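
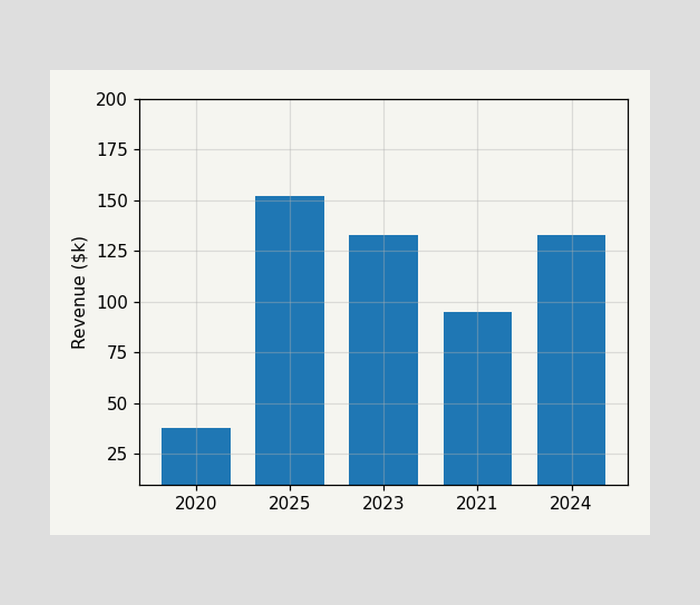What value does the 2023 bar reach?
$133k

Reading along the chart's y-axis, the 2023 bar reaches $133k.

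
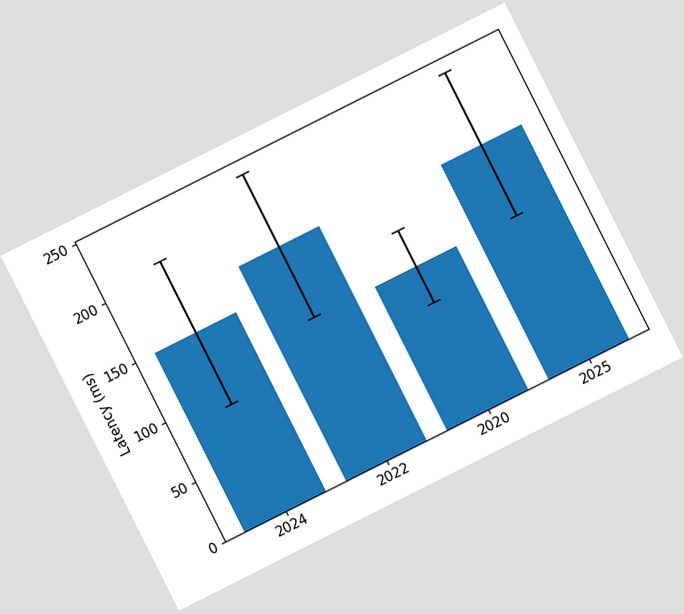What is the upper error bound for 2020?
The chart is tilted about 27° counter-clockwise. The 2020 bar's upper whisker reaches 150ms.

150ms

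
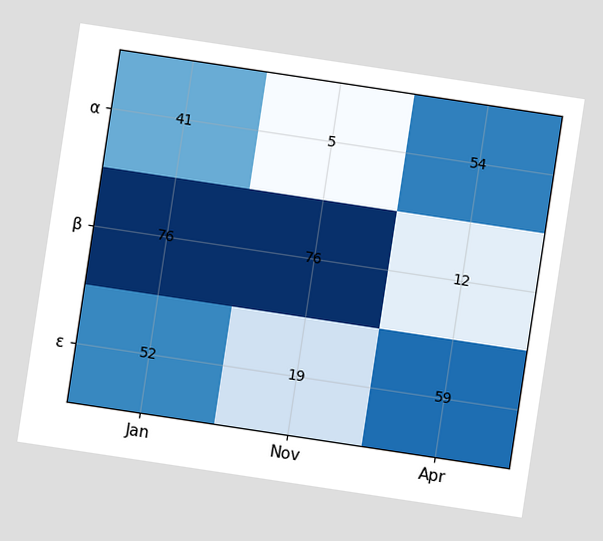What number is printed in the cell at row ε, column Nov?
The chart is tilted about 9° clockwise. The (ε, Nov) cell reads 19.

19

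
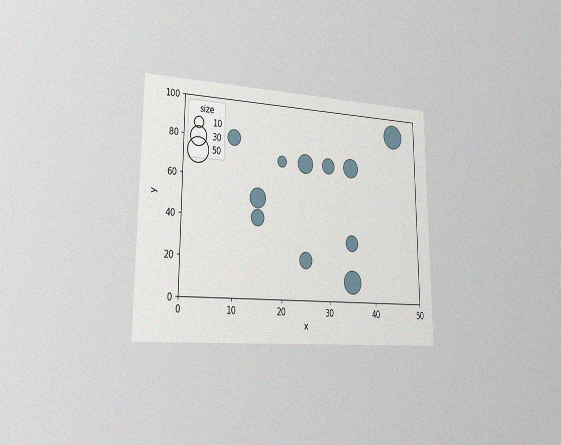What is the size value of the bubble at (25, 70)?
30

The chart is viewed slightly from the left, with some photo noise. Matching the bubble at (25, 70) against the size legend gives 30.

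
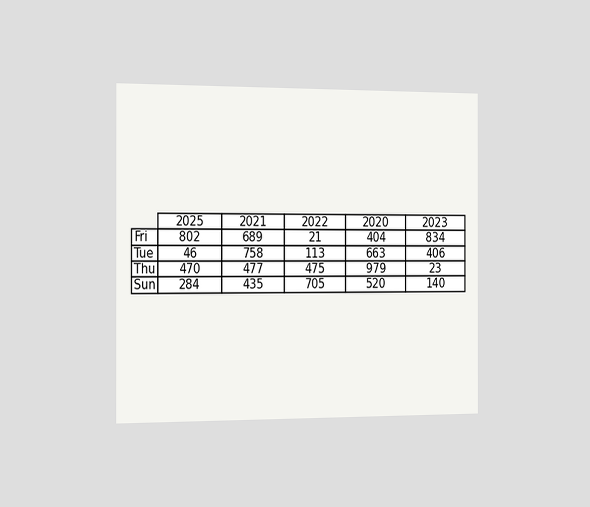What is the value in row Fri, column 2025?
802

The chart is viewed slightly from the left. The (Fri, 2025) cell reads 802.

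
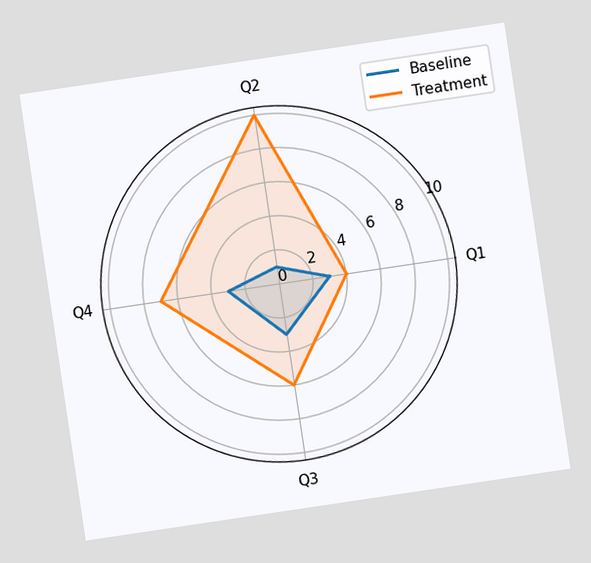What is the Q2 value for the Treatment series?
10

The chart is tilted about 8° counter-clockwise. On the Q2 axis, Treatment reaches 10.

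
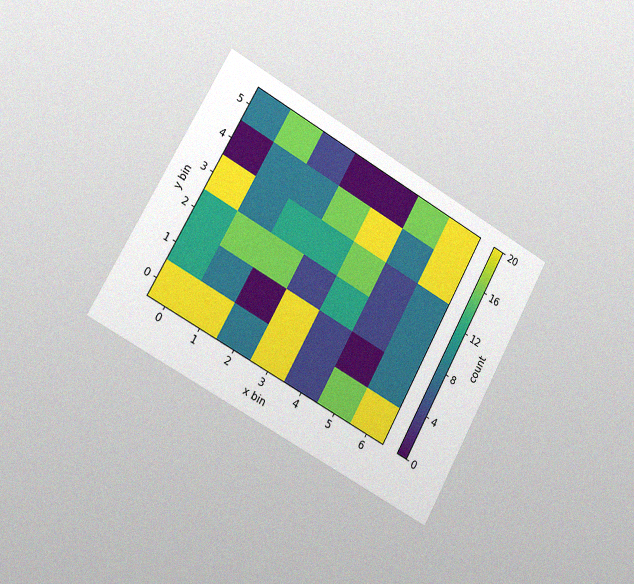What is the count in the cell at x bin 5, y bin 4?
8

The chart is tilted about 29° clockwise and viewed slightly from the left, with some photo noise. Matching the cell (5, 4) against the colorbar gives 8.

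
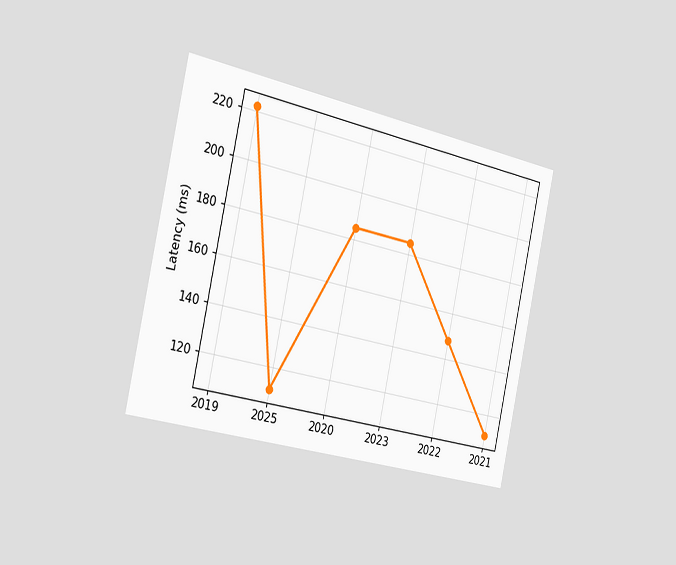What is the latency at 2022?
The chart is tilted about 12° clockwise and viewed slightly from the left. At 2022, the line is at 148ms.

148ms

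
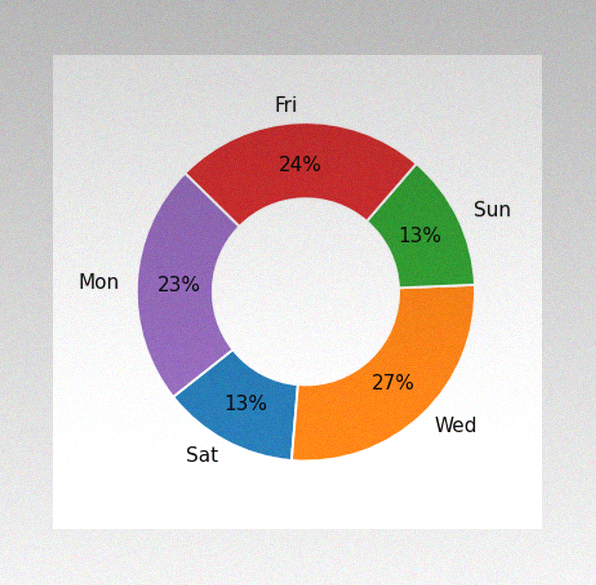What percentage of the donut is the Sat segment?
13%

The image has some photo noise and uneven lighting. The Sat segment takes up 13% of the ring.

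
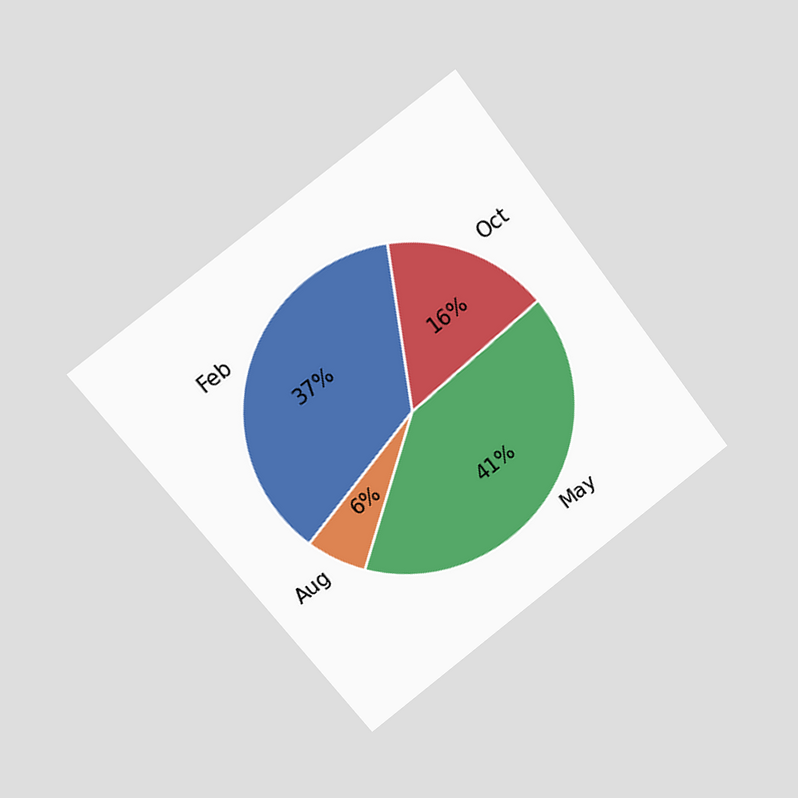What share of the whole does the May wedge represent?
41%

The chart is tilted about 38° counter-clockwise and viewed at a slight angle. The May slice takes up 41% of the pie.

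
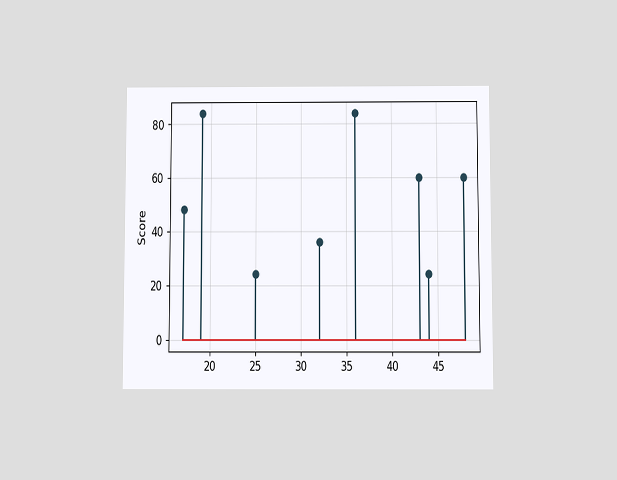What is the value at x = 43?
The chart is viewed slightly from below. The stem at x=43 reaches 60.

60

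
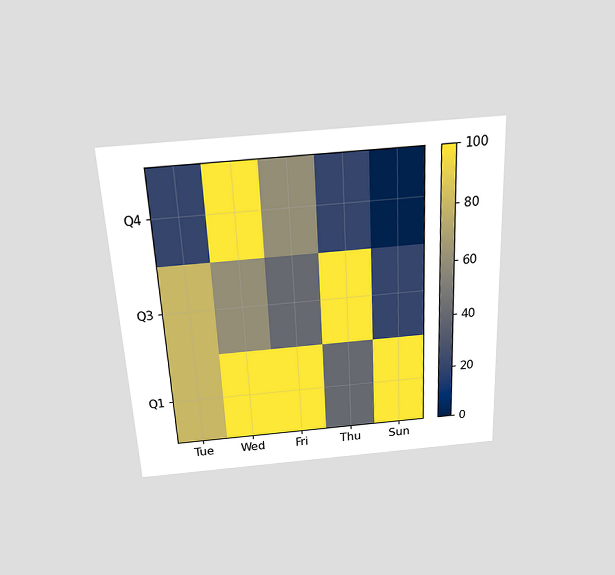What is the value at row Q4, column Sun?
0

The chart is tilted about 3° counter-clockwise and viewed slightly from above. Matching cell (Q4, Sun) against the colorbar gives 0.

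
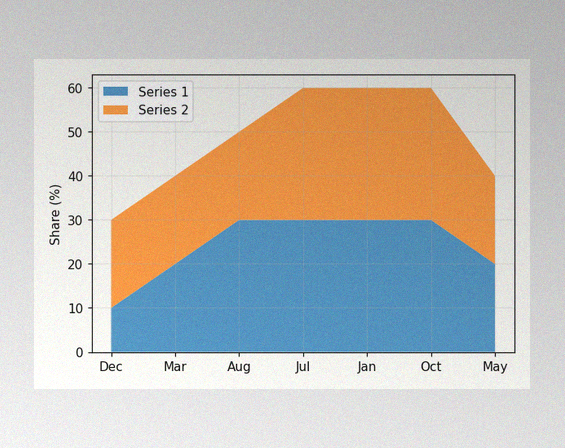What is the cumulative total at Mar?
The image has some photo noise and uneven lighting. The stacked total at Mar reaches 40%.

40%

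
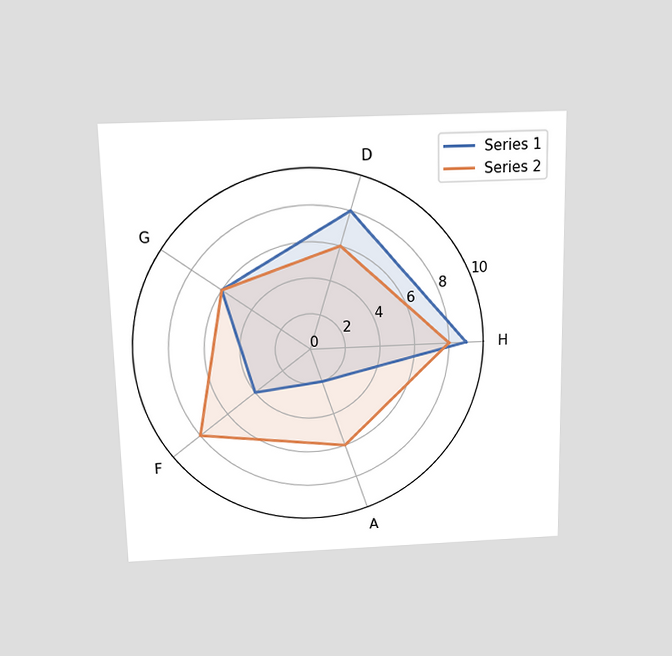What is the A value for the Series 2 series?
The chart is viewed slightly from above. On the A axis, Series 2 reaches 6.

6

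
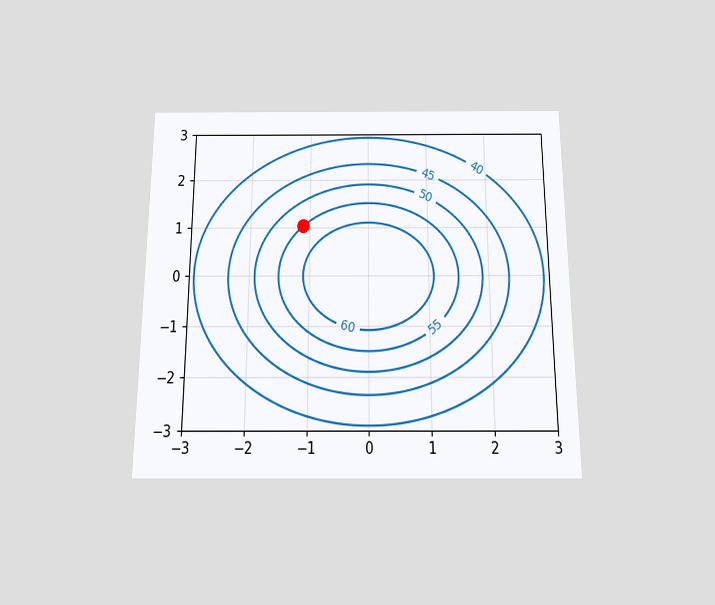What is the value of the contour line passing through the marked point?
55

The chart is viewed slightly from below. The marked point sits on the contour labelled 55.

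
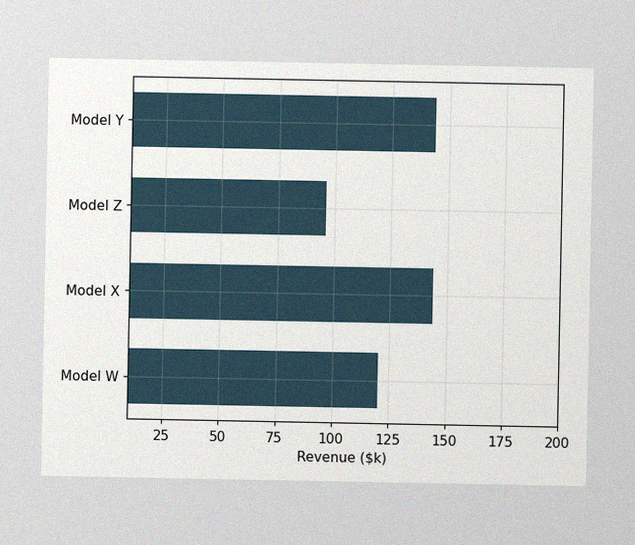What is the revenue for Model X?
$144k

The image has some photo noise and uneven lighting. Reading along the chart's x-axis, the Model X bar reaches $144k.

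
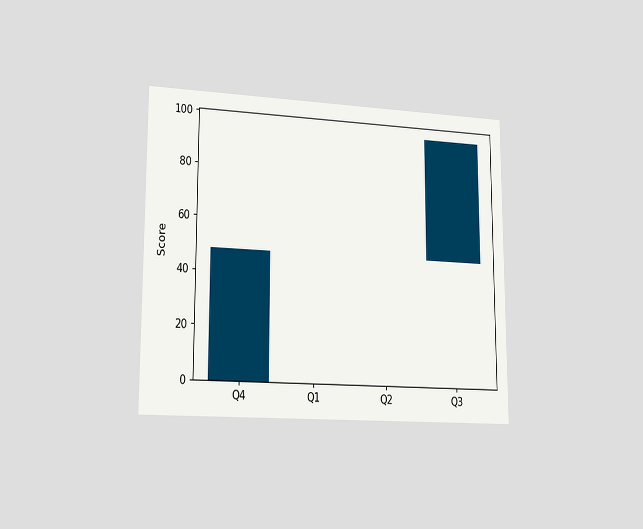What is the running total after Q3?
96

The chart is viewed slightly from the left. After Q3 the running total reaches 96.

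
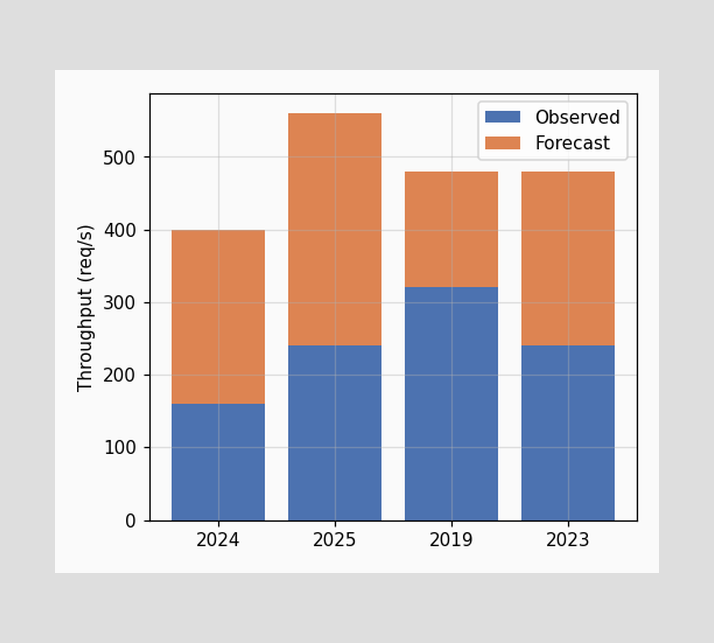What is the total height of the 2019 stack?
480req/s

The 2019 stack's top reaches 480req/s on the y-axis.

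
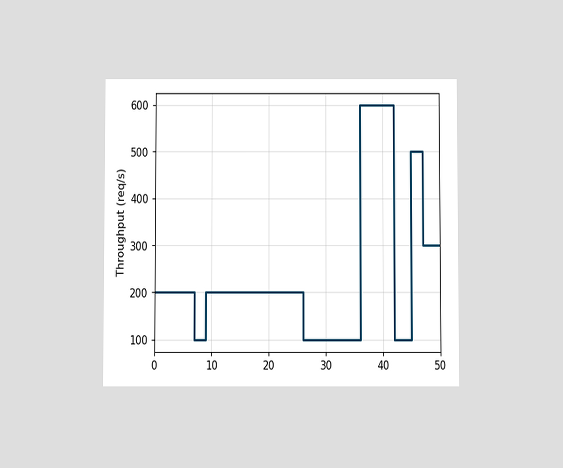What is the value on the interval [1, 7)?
The chart is viewed slightly from below. On [1, 7) the step sits at 200req/s.

200req/s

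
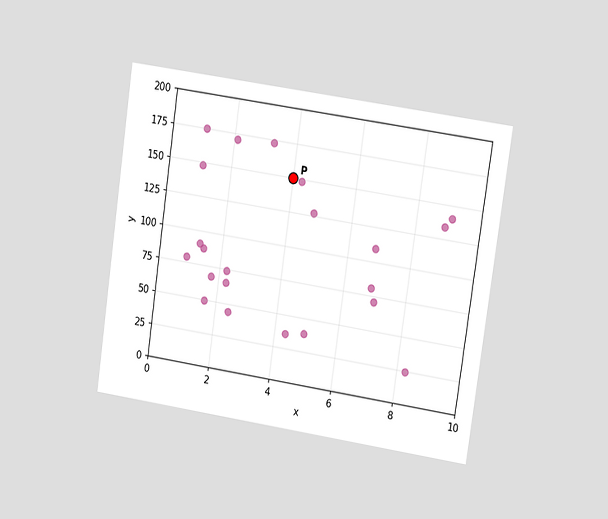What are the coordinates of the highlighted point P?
(4, 150)

The chart is tilted about 8° clockwise and viewed at a slight angle. Following the gridlines from P to each axis, P sits at (4, 150).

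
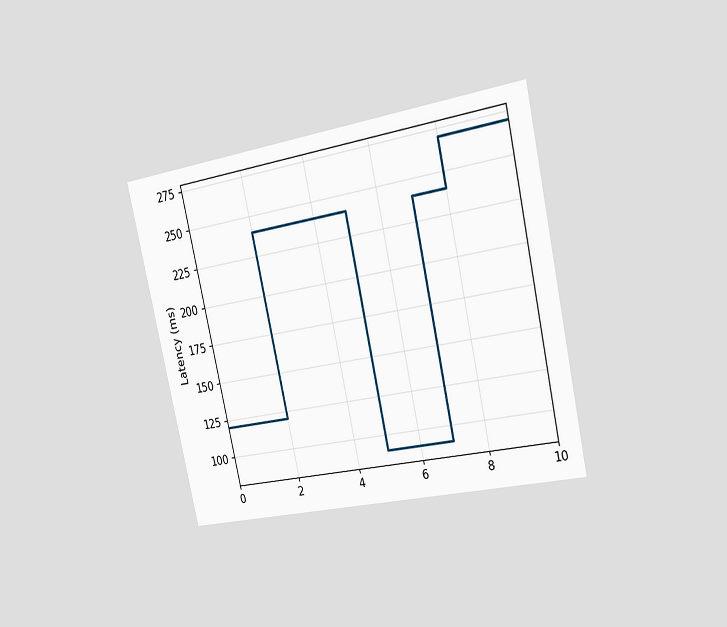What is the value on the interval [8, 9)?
270ms

The chart is tilted about 12° counter-clockwise and viewed slightly from the right. On [8, 9) the step sits at 270ms.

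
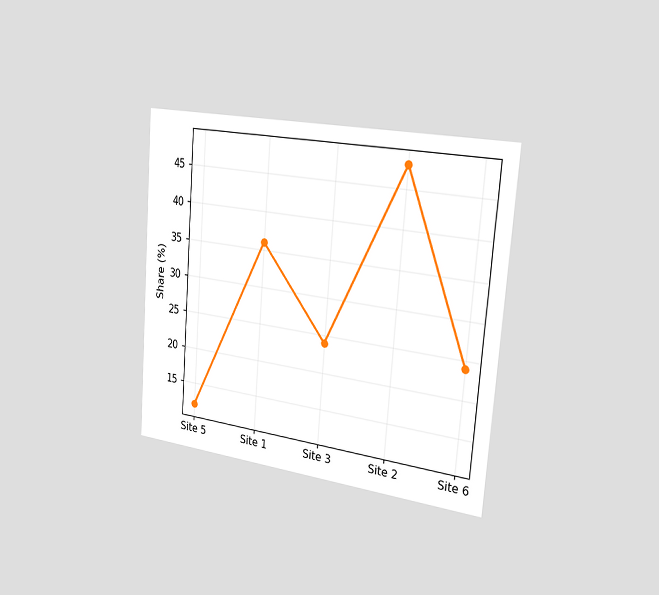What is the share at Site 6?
24%

The chart is tilted about 4° clockwise and viewed slightly from the right. At Site 6, the line is at 24%.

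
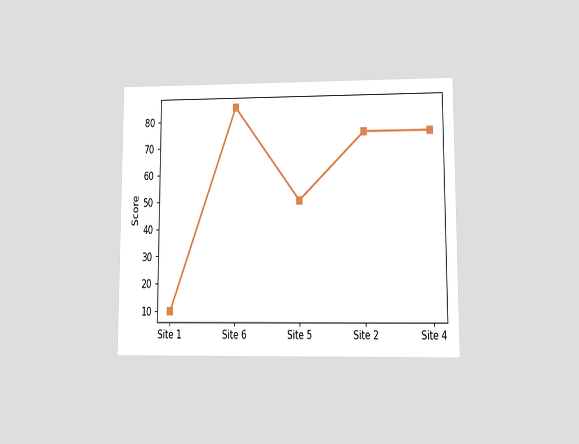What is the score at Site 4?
The chart is viewed at a slight angle. At Site 4, the line is at 75.

75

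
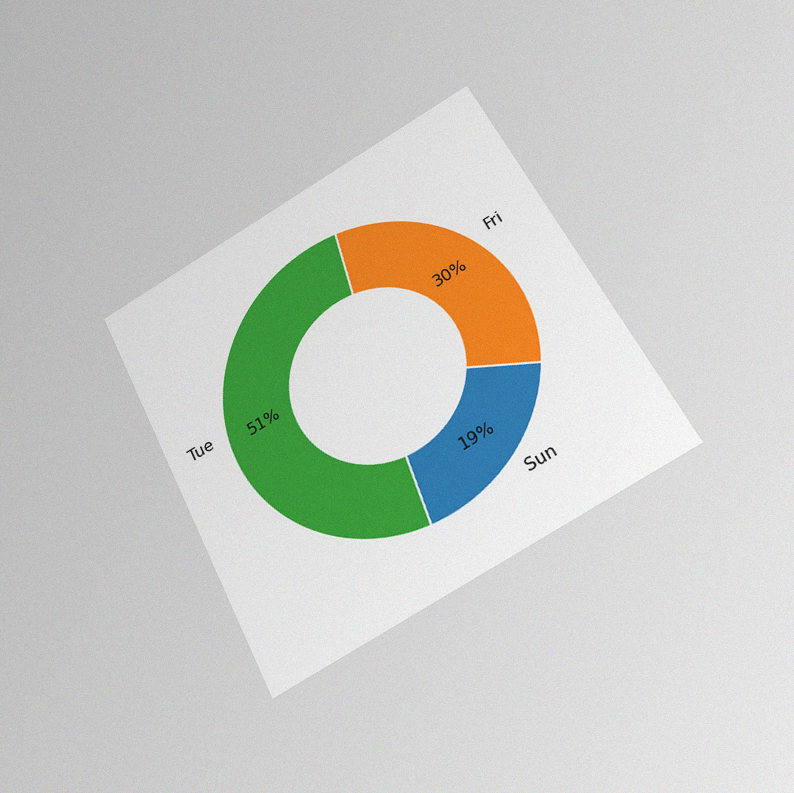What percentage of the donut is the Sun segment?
The chart is tilted about 27° counter-clockwise and viewed at a slight angle, with some photo noise. The Sun segment takes up 19% of the ring.

19%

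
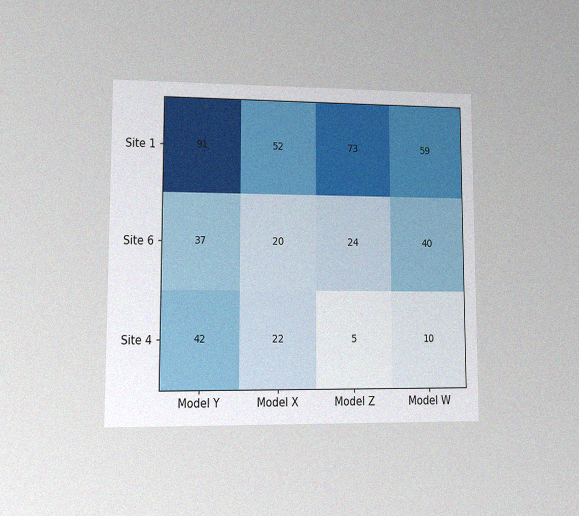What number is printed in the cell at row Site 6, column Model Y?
37

The chart is viewed at a slight angle, with some photo noise. The (Site 6, Model Y) cell reads 37.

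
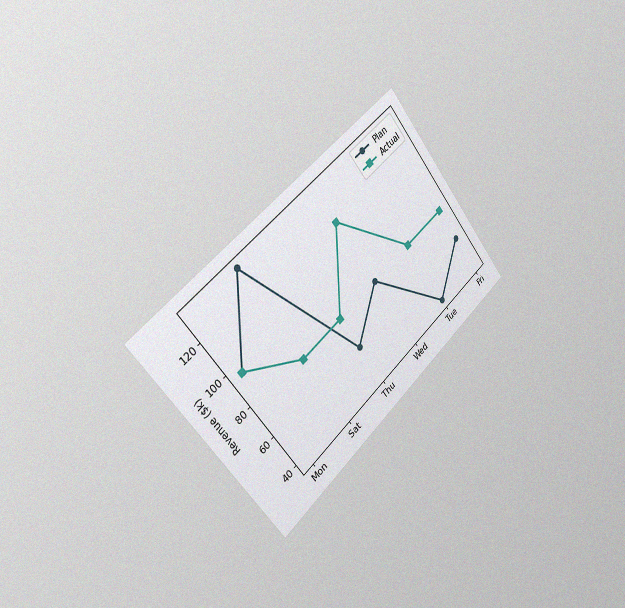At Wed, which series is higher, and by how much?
Actual, by $38k

The chart is tilted about 40° counter-clockwise and viewed slightly from the left, with some photo noise. At Wed, Actual sits above the other line by $38k.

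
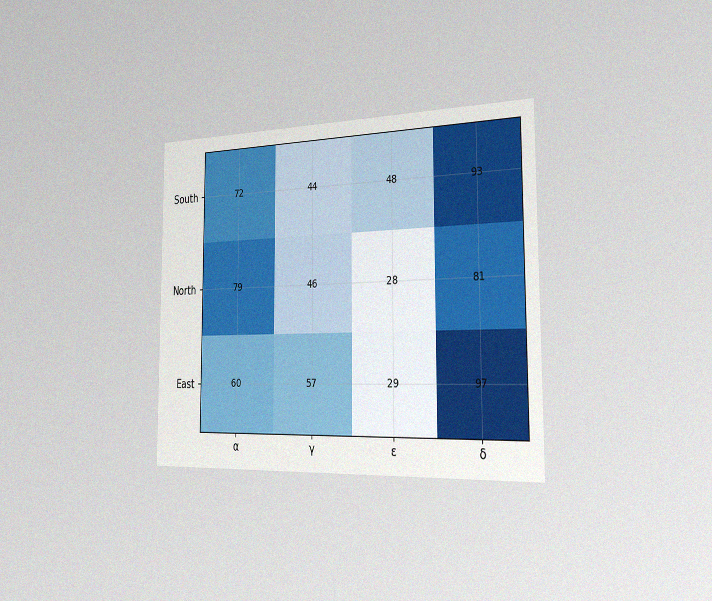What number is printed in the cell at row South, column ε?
48

The chart is viewed slightly from the right, with some photo noise. The (South, ε) cell reads 48.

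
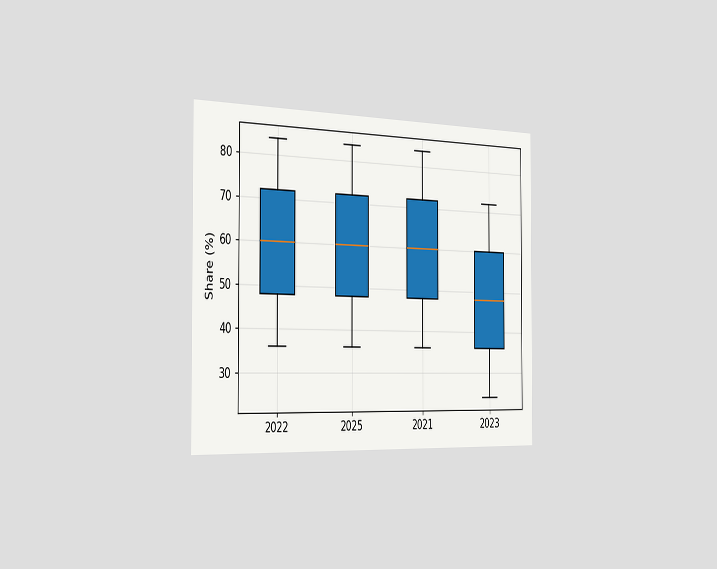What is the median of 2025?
60%

The chart is viewed slightly from the left. The median line in the 2025 box sits at 60%.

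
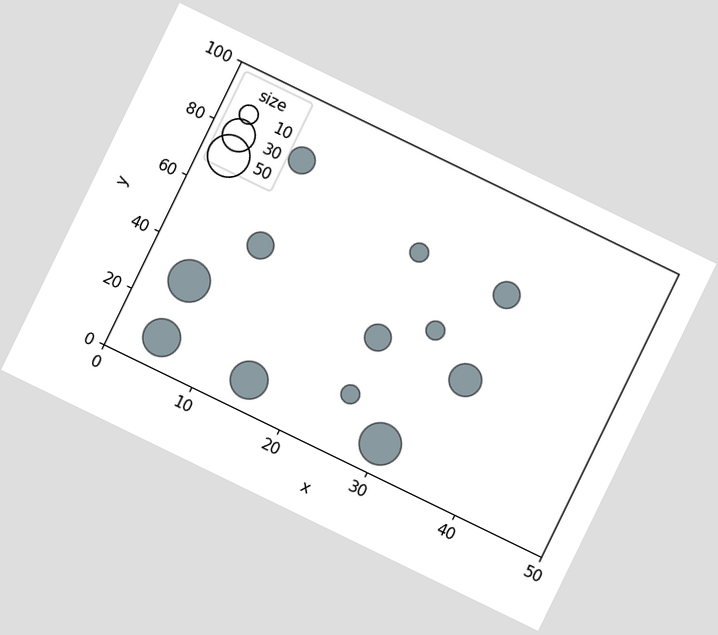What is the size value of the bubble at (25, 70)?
The chart is tilted about 26° clockwise. Matching the bubble at (25, 70) against the size legend gives 10.

10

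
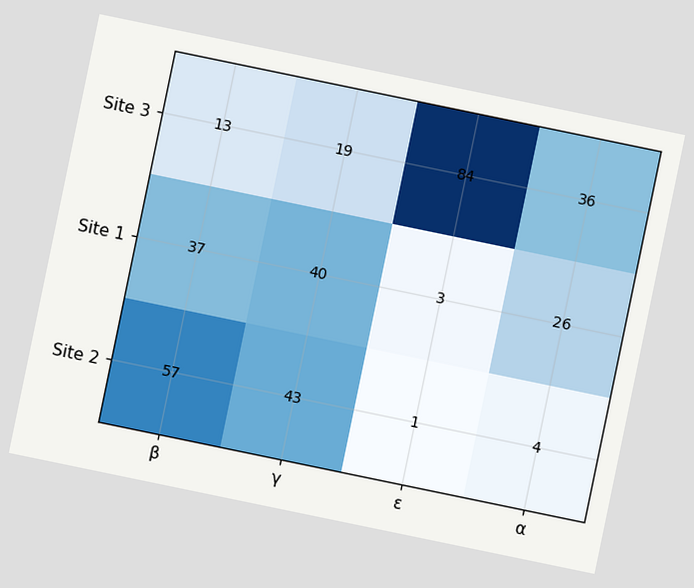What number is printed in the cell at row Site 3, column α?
36

The chart is tilted about 12° clockwise. The (Site 3, α) cell reads 36.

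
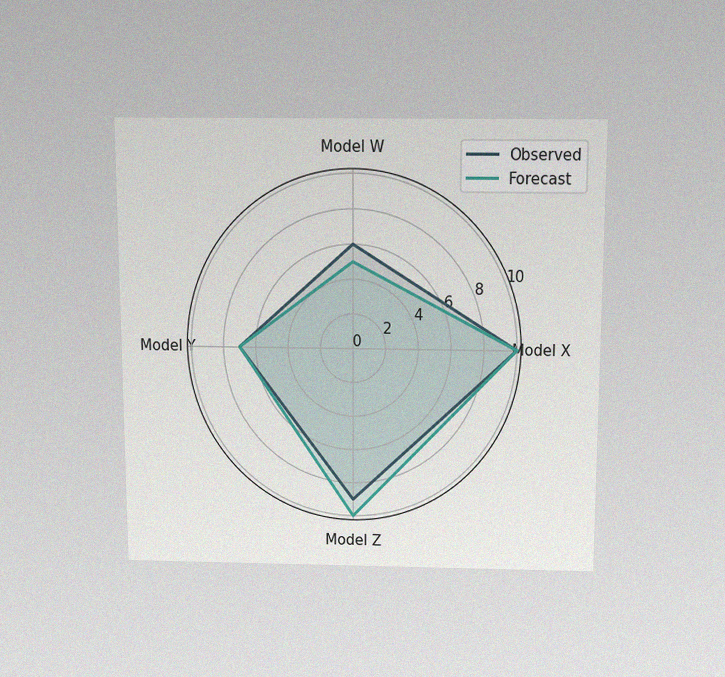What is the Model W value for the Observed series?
The chart is viewed slightly from above, with some photo noise. On the Model W axis, Observed reaches 6.

6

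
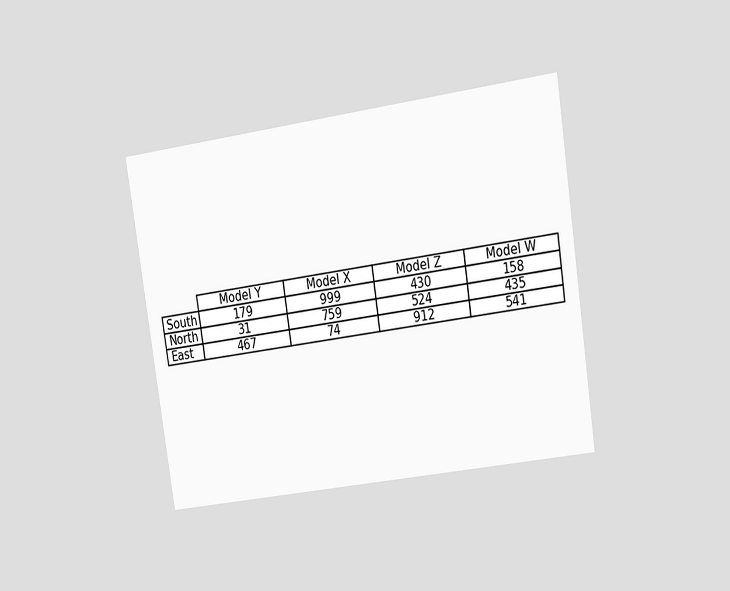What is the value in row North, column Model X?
The chart is tilted about 8° counter-clockwise and viewed at a slight angle. The (North, Model X) cell reads 759.

759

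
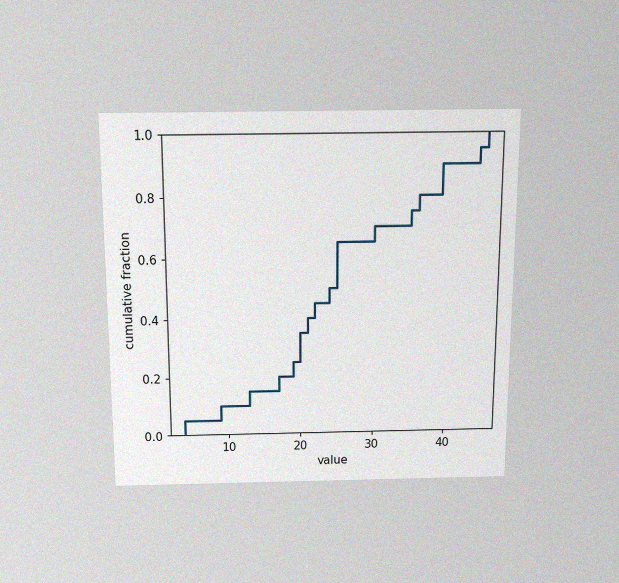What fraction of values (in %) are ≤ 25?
65%

The chart is viewed slightly from above, with some photo noise. At x=25 the ECDF step is at 65%.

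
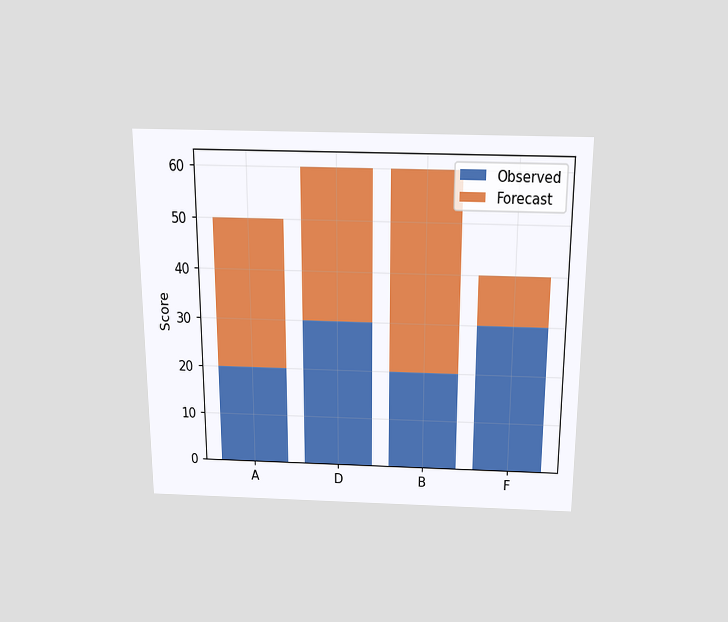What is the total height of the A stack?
50

The chart is viewed slightly from above. The A stack's top reaches 50 on the y-axis.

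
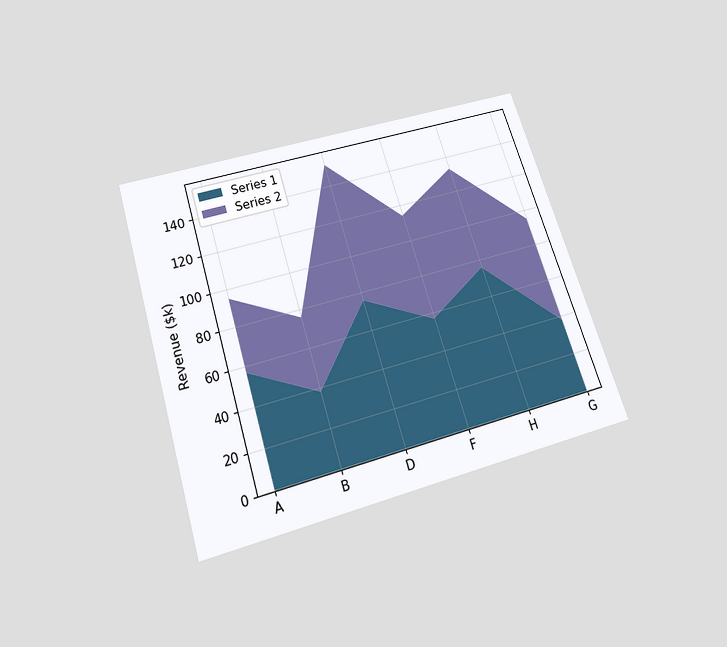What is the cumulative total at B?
The chart is tilted about 17° counter-clockwise and viewed slightly from below. The stacked total at B reaches $76k.

$76k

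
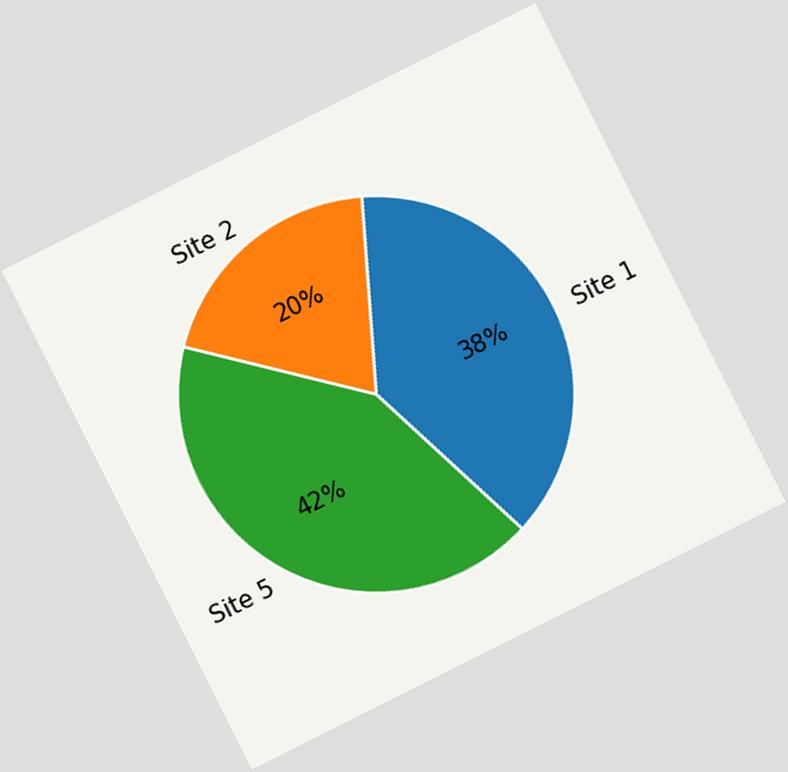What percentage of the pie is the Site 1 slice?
38%

The chart is tilted about 27° counter-clockwise. The Site 1 slice takes up 38% of the pie.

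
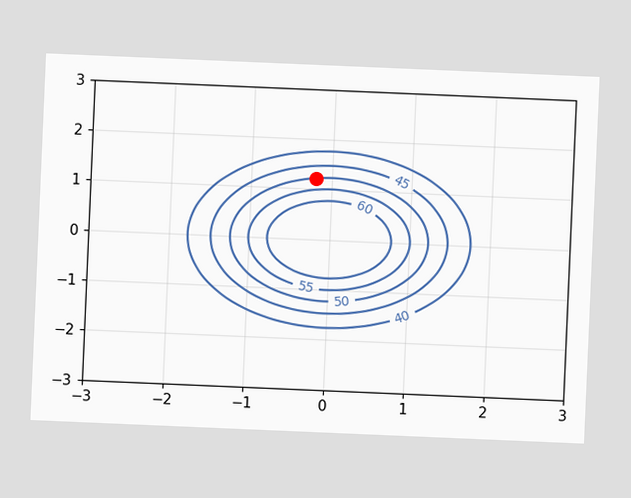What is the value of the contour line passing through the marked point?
50

The chart is tilted about 2° clockwise. The marked point sits on the contour labelled 50.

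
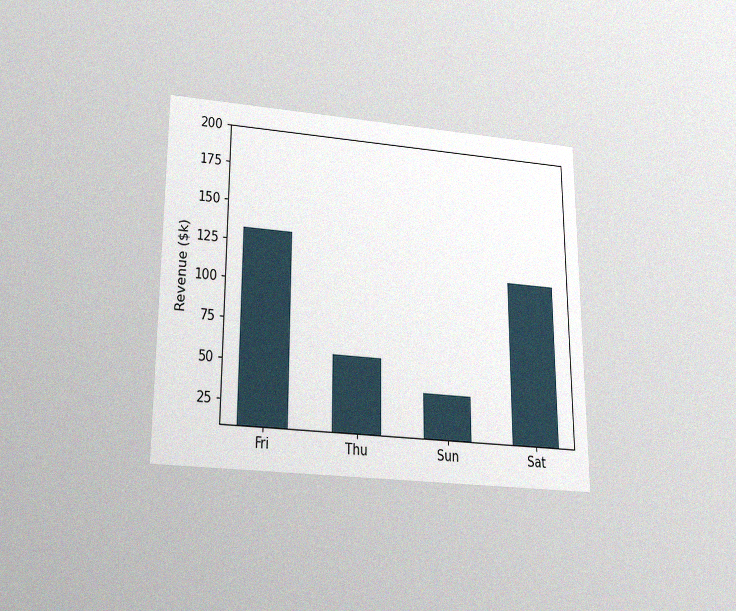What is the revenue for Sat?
$114k

The chart is viewed slightly from below, with some photo noise. Reading along the chart's y-axis, the Sat bar reaches $114k.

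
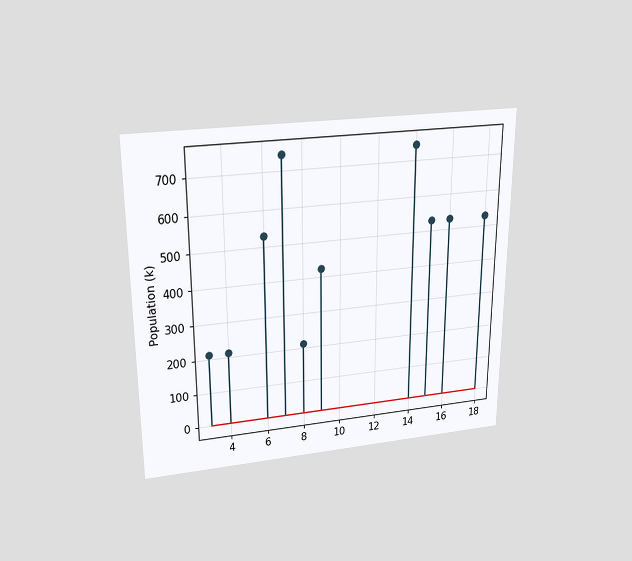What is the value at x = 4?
212k

The chart is viewed slightly from above. The stem at x=4 reaches 212k.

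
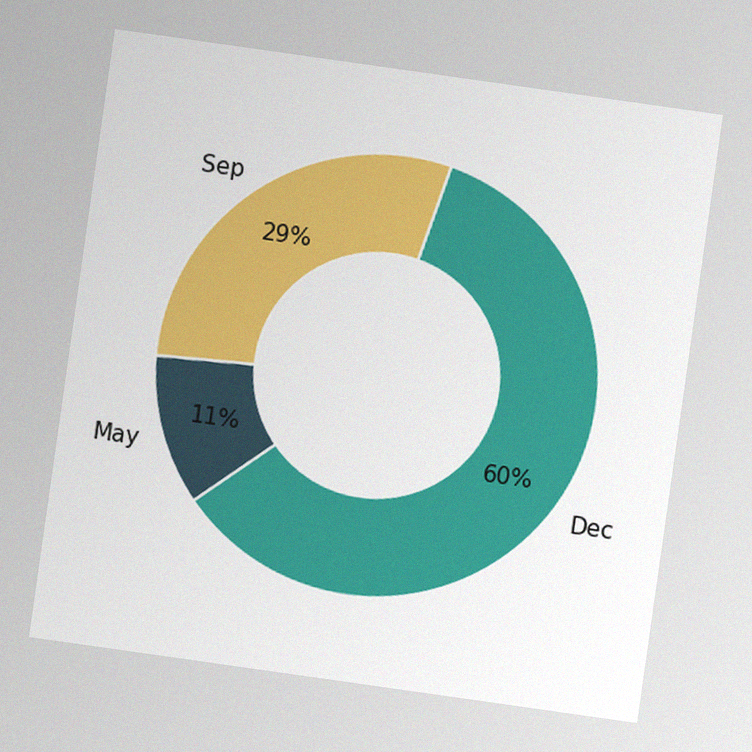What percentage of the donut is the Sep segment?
The chart is tilted about 8° clockwise, with some photo noise. The Sep segment takes up 29% of the ring.

29%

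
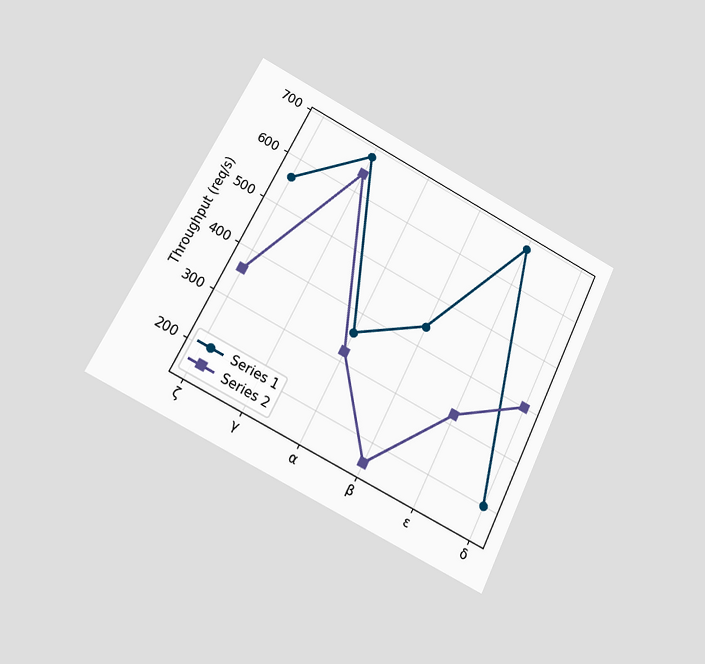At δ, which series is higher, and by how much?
The chart is tilted about 27° clockwise and viewed at a slight angle. At δ, Series 2 sits above the other line by 200req/s.

Series 2, by 200req/s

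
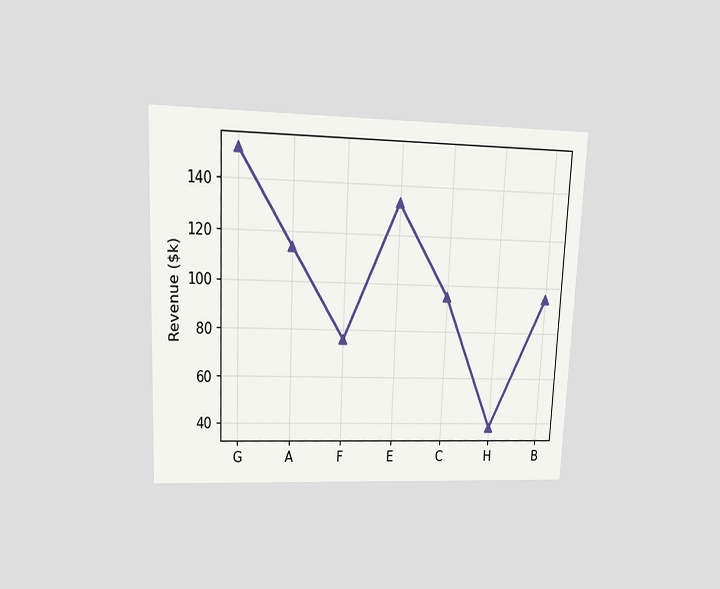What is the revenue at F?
The chart is tilted about 3° clockwise and viewed at a slight angle. At F, the line is at $76k.

$76k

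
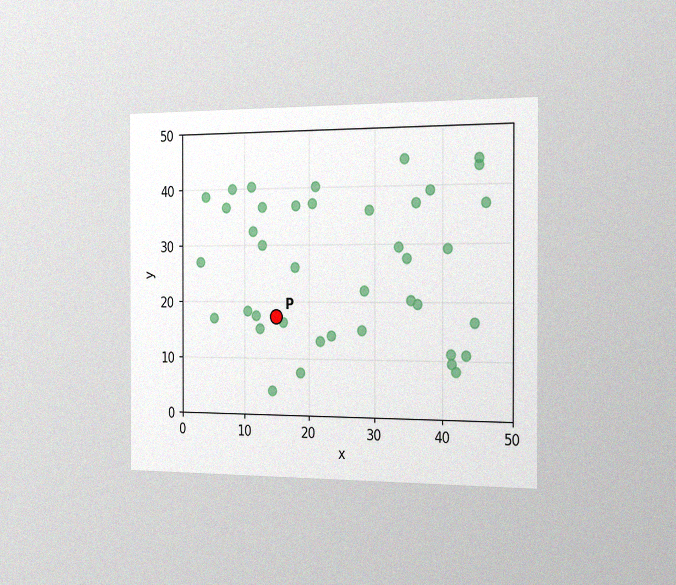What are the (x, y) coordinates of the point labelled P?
The chart is viewed slightly from the right, with some photo noise. Following the gridlines from P to each axis, P sits at (15, 17.5).

(15, 17.5)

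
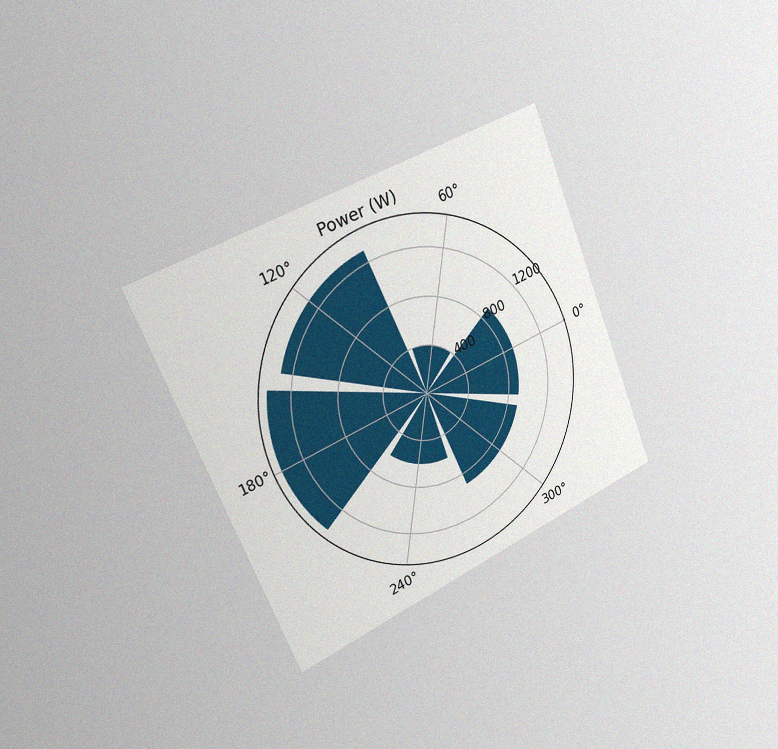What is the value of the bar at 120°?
1300W

The chart is tilted about 23° counter-clockwise and viewed slightly from the left, with some photo noise. The bar at 120° reaches 1300W on the radial axis.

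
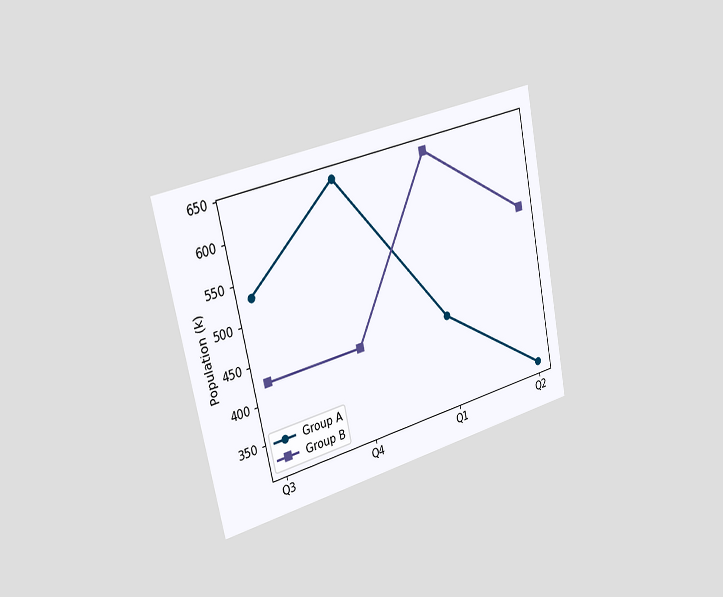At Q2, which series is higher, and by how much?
The chart is tilted about 12° counter-clockwise and viewed slightly from the left. At Q2, Group B sits above the other line by 212k.

Group B, by 212k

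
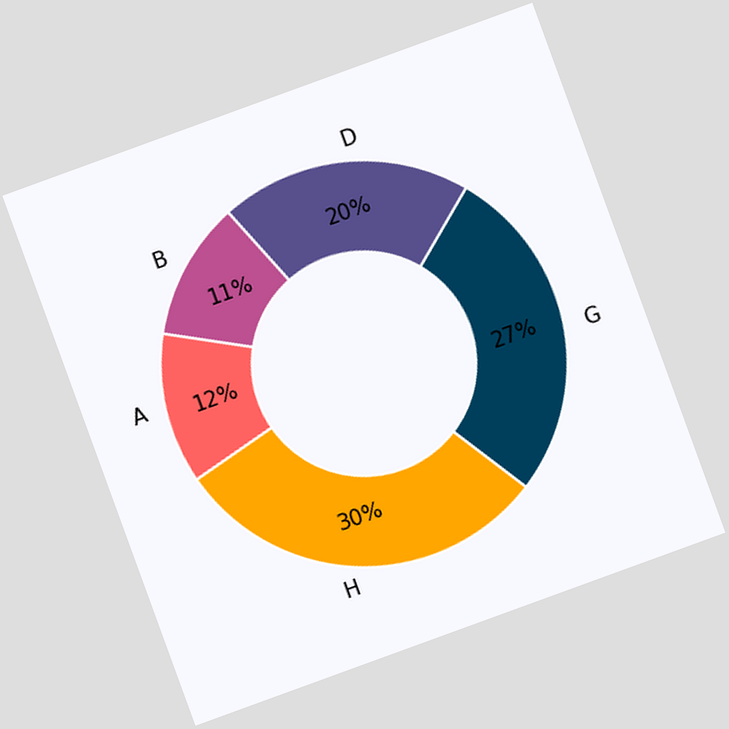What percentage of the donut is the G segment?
27%

The chart is tilted about 20° counter-clockwise. The G segment takes up 27% of the ring.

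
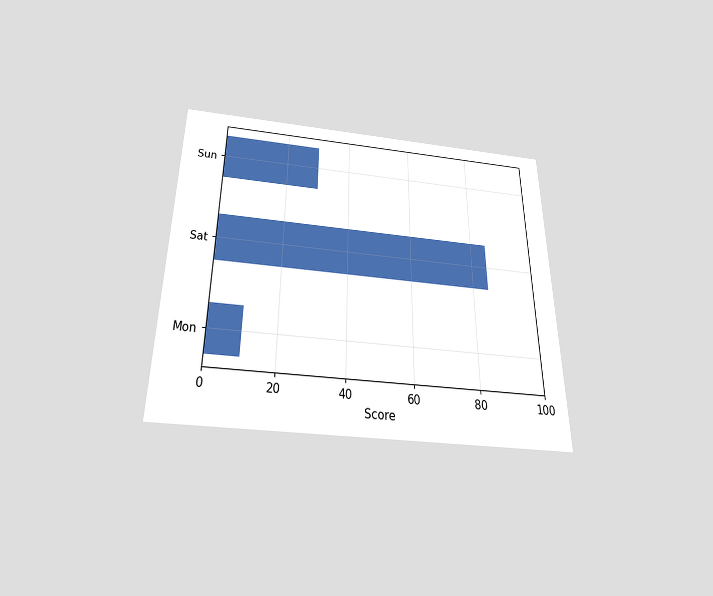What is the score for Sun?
The chart is viewed slightly from below. Reading along the chart's x-axis, the Sun bar reaches 30.

30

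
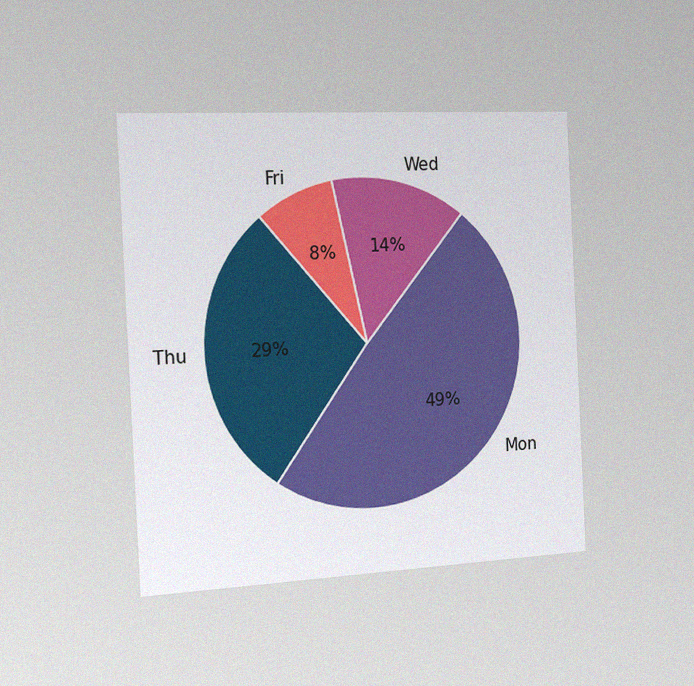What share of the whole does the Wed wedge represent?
14%

The chart is tilted about 3° counter-clockwise and viewed slightly from the left, with some photo noise. The Wed slice takes up 14% of the pie.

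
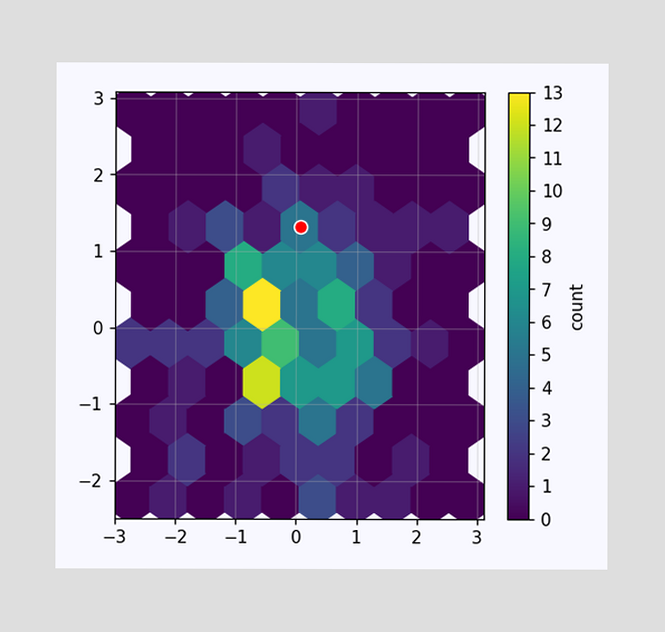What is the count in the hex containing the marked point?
5

The marked hex reads 5 on the colorbar.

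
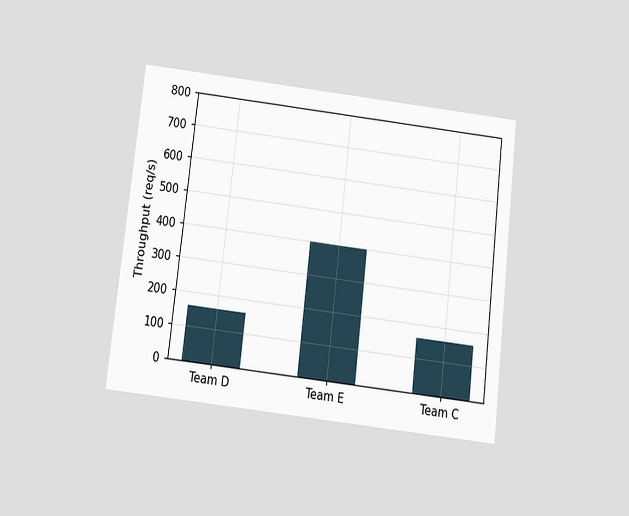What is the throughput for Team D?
160req/s

The chart is tilted about 7° clockwise and viewed slightly from below. Reading along the chart's y-axis, the Team D bar reaches 160req/s.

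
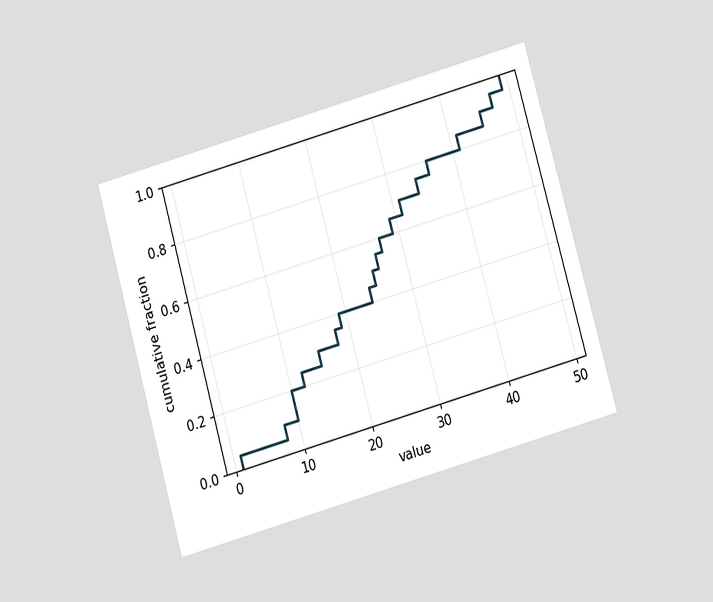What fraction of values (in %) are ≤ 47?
The chart is tilted about 16° counter-clockwise and viewed at a slight angle. At x=47 the ECDF step is at 95%.

95%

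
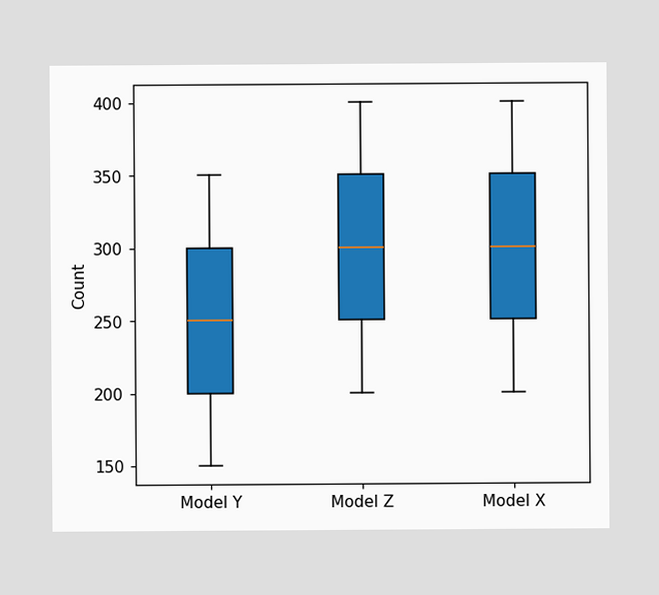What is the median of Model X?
The median line in the Model X box sits at 300.

300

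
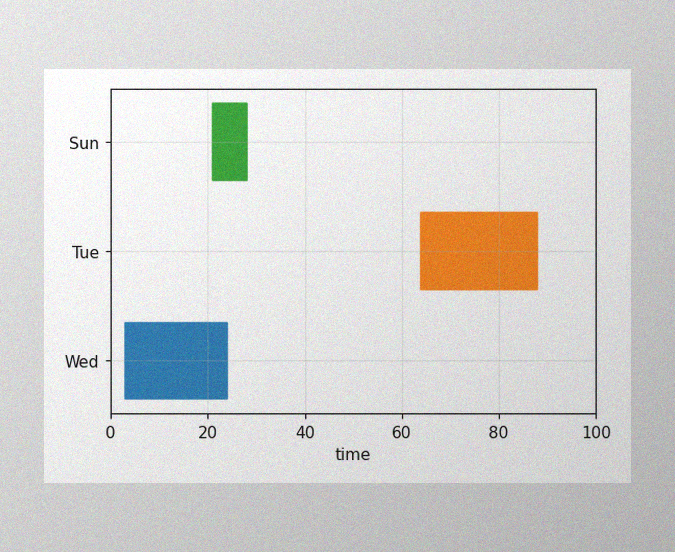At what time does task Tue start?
64

The image has some photo noise and uneven lighting. The Tue bar begins at t=64.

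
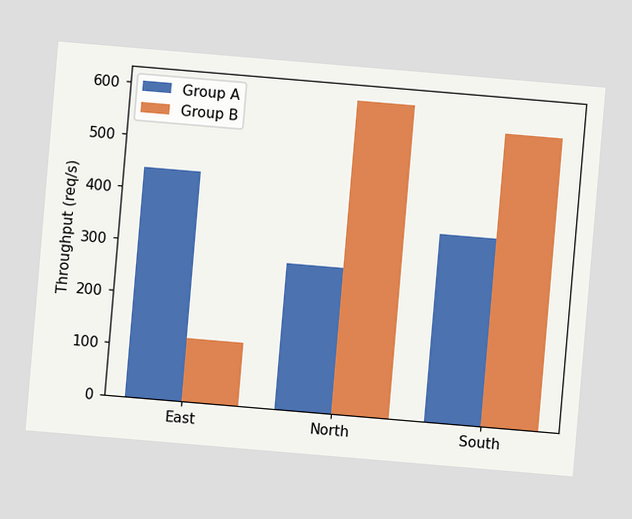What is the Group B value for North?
The chart is tilted about 5° clockwise. The Group B bar at North reaches 600req/s on the y-axis.

600req/s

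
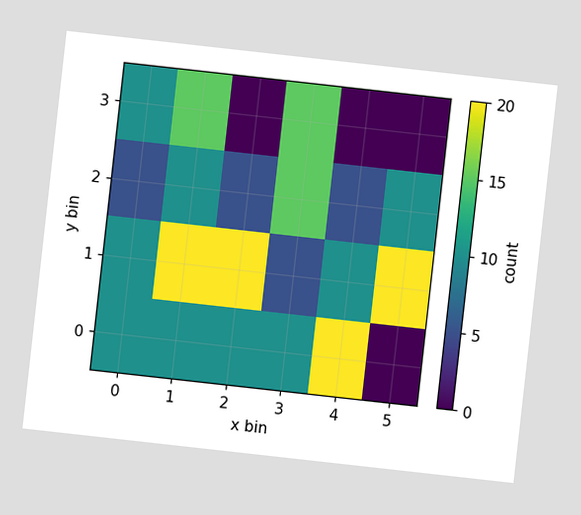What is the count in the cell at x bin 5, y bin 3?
The chart is tilted about 6° clockwise. Matching the cell (5, 3) against the colorbar gives 0.

0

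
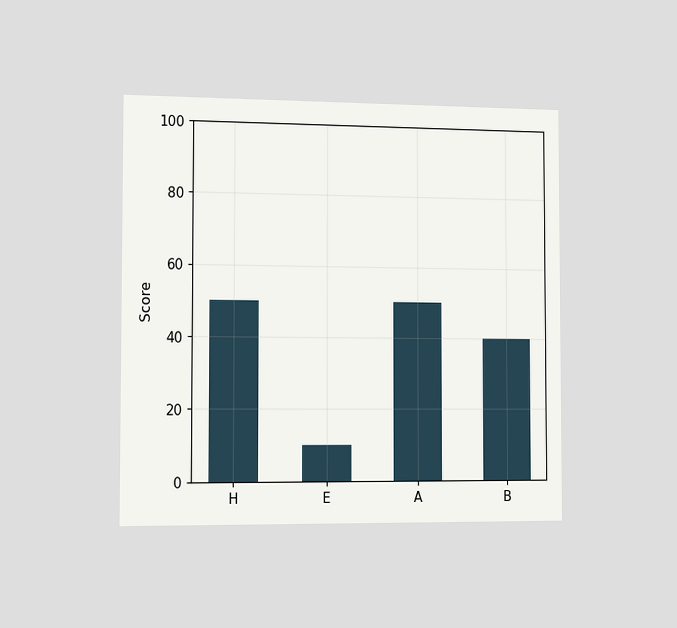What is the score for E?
The chart is viewed slightly from the left. Reading along the chart's y-axis, the E bar reaches 10.

10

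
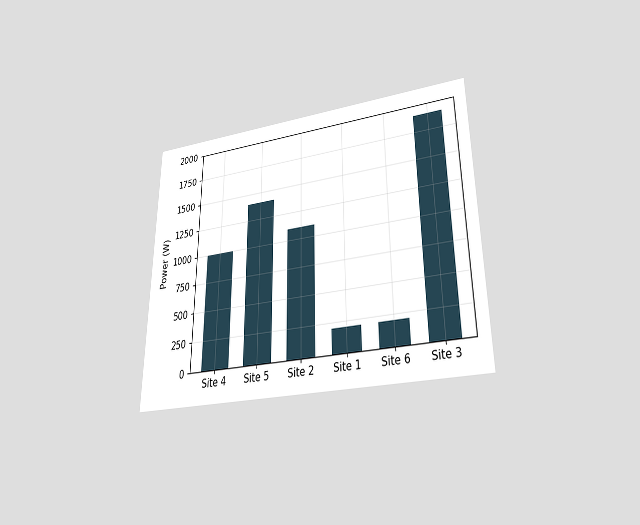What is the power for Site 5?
1400W

The chart is viewed slightly from below. Reading along the chart's y-axis, the Site 5 bar reaches 1400W.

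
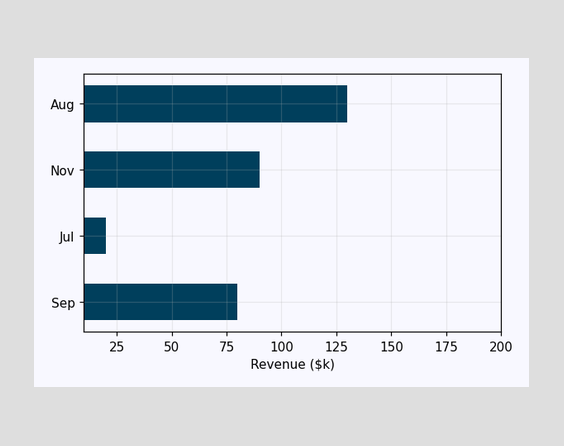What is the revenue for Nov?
$90k

Reading along the chart's x-axis, the Nov bar reaches $90k.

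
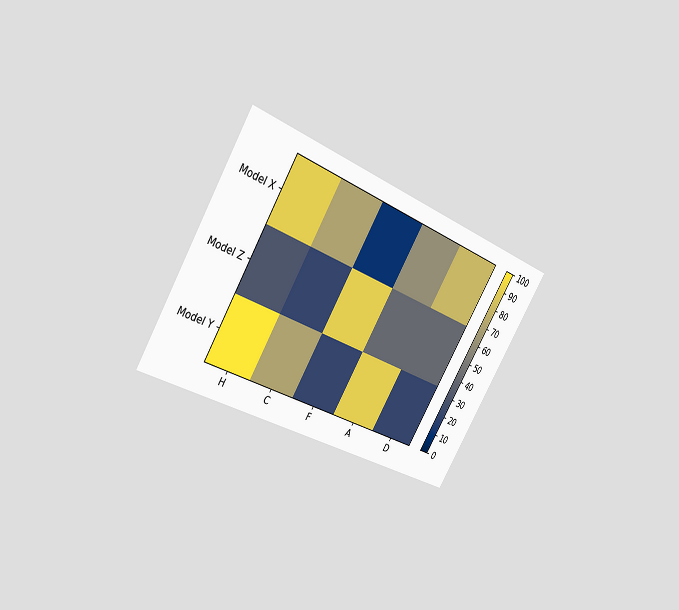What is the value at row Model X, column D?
80

The chart is tilted about 31° clockwise and viewed at a slight angle. Matching cell (Model X, D) against the colorbar gives 80.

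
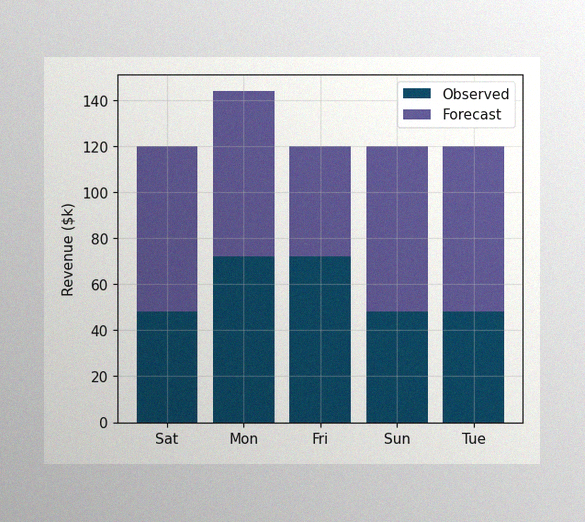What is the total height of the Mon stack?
The image has some photo noise and uneven lighting. The Mon stack's top reaches $144k on the y-axis.

$144k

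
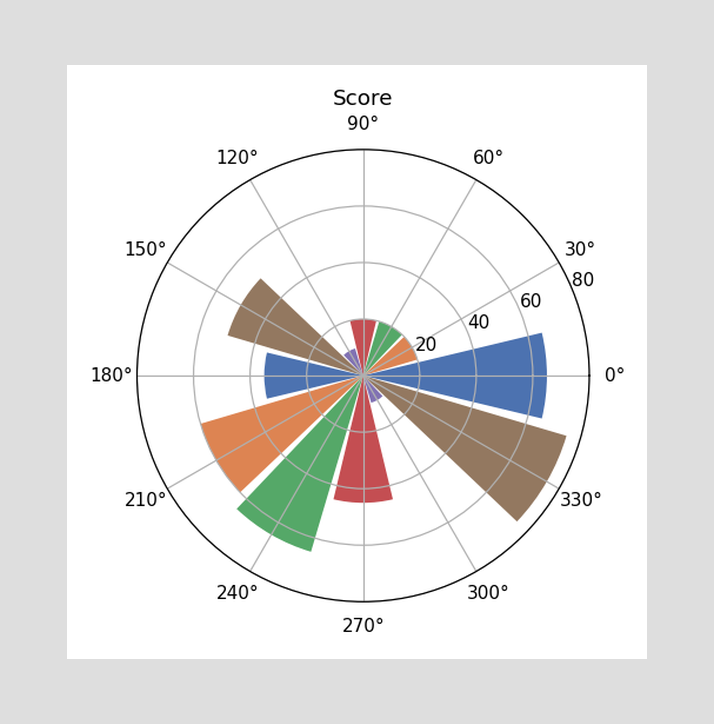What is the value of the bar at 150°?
50

The bar at 150° reaches 50 on the radial axis.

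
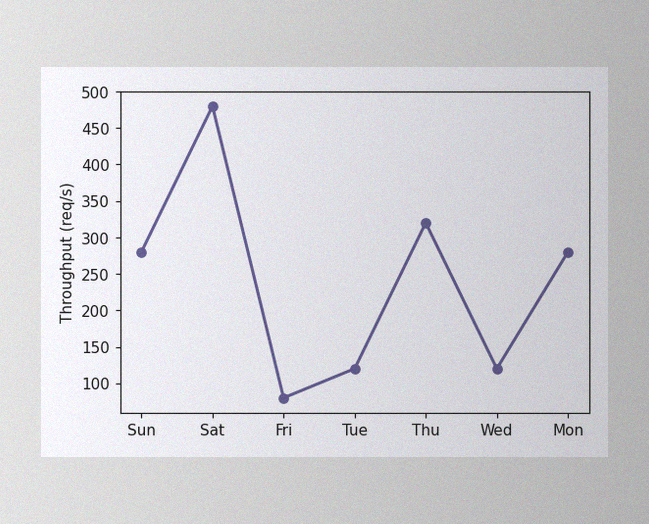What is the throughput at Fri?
The image has some photo noise and uneven lighting. At Fri, the line is at 80req/s.

80req/s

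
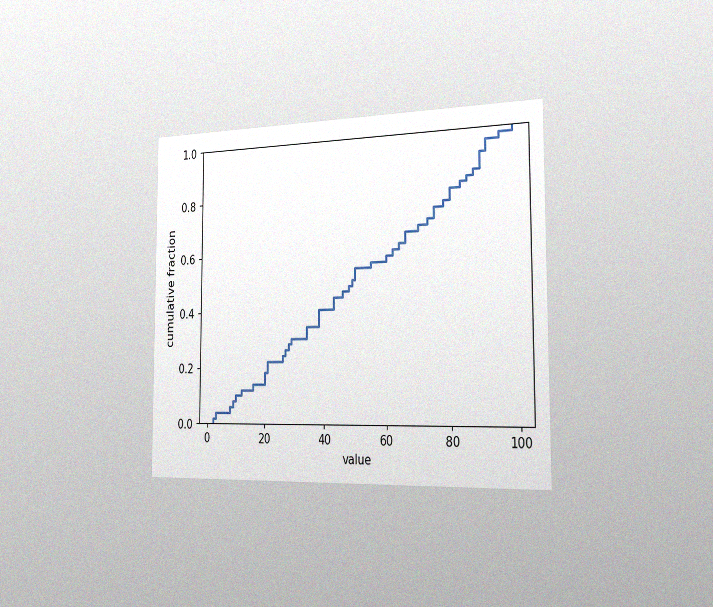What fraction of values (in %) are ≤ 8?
6%

The chart is viewed slightly from the right, with some photo noise. At x=8 the ECDF step is at 6%.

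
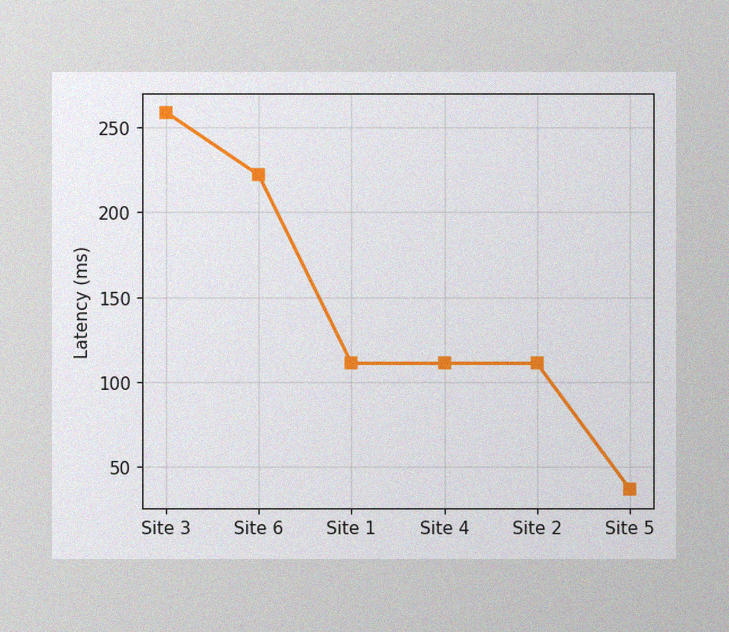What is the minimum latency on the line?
37ms

The image has some photo noise and uneven lighting. The lowest point is at Site 5, and reading across to the y-axis gives 37ms.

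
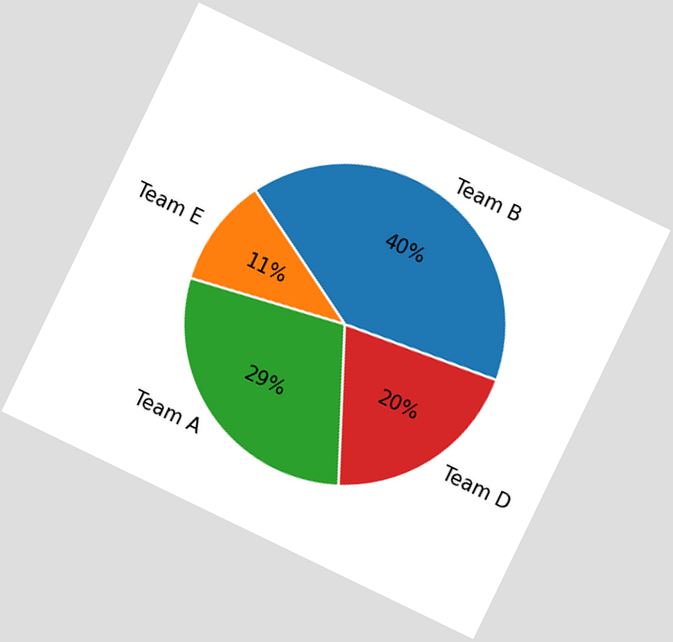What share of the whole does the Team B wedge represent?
40%

The chart is tilted about 26° clockwise. The Team B slice takes up 40% of the pie.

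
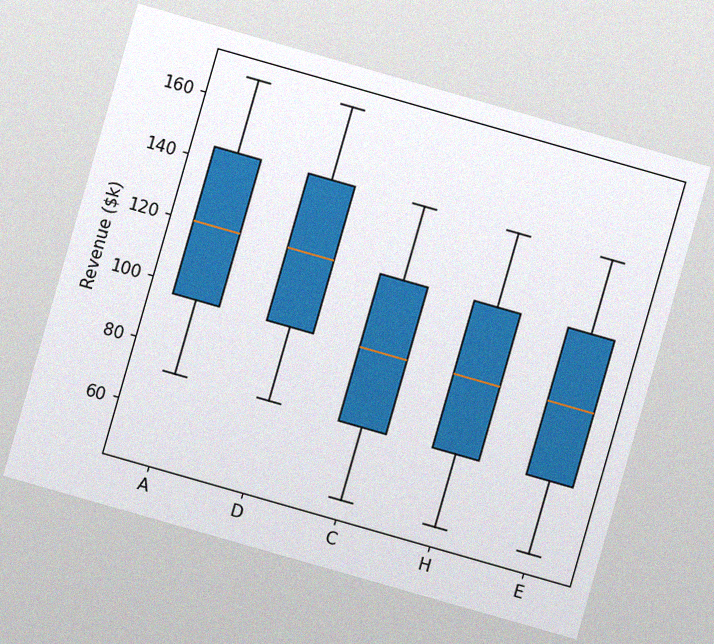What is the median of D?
The chart is tilted about 16° clockwise, with some photo noise. The median line in the D box sits at $120k.

$120k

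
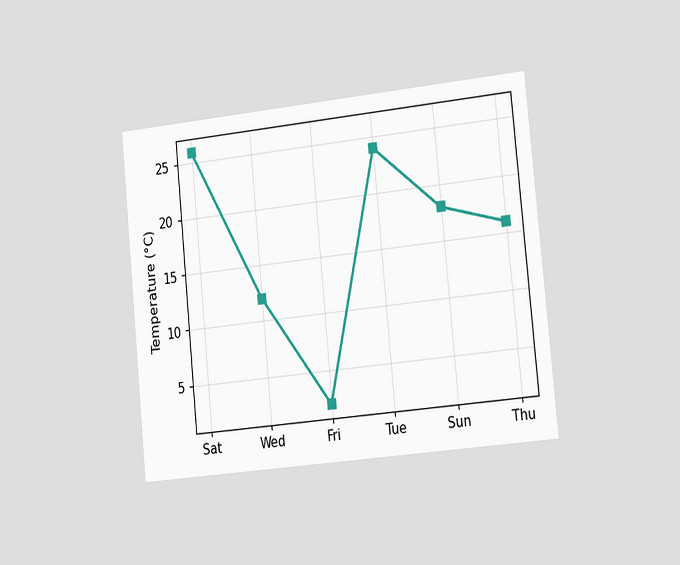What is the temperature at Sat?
The chart is tilted about 6° counter-clockwise and viewed slightly from the right. At Sat, the line is at 26°C.

26°C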